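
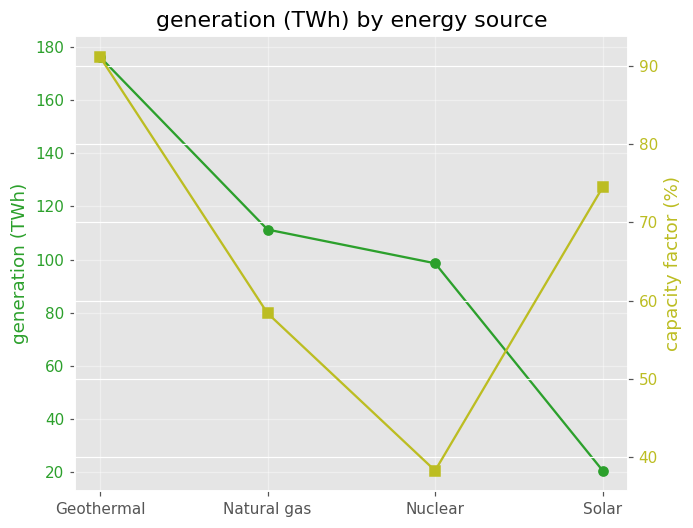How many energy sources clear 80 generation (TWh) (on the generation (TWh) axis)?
Above 80: Geothermal, Natural gas, Nuclear.

3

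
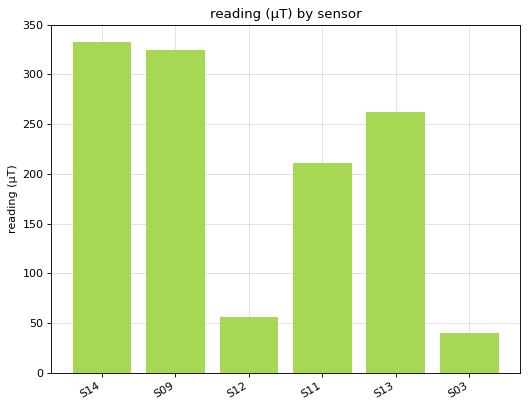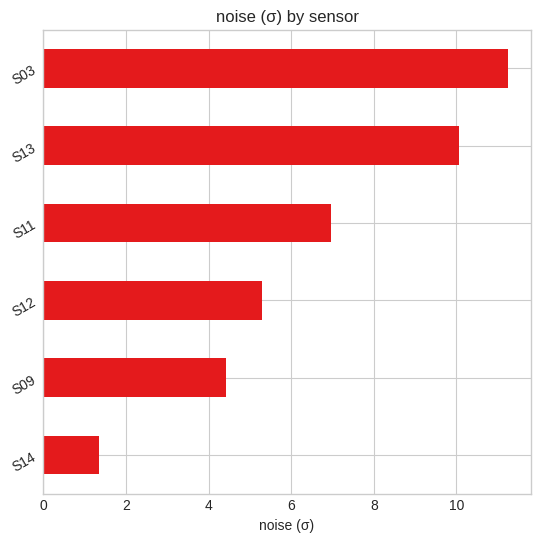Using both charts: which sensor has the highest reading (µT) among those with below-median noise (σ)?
Chart 2 median noise (σ) ≈ 6; below-median sensors: S14, S09, S12. Among those, S14 has the highest reading (µT) (≈ 350).

S14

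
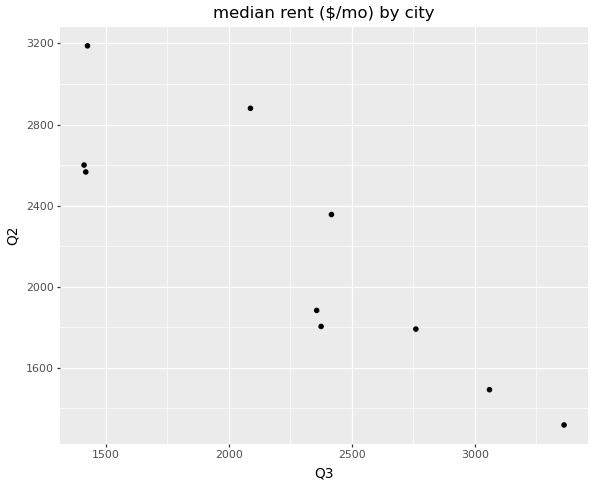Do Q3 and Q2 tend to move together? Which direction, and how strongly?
Points are negatively correlated; strong (|r| ≈ 0.9).

negative, strong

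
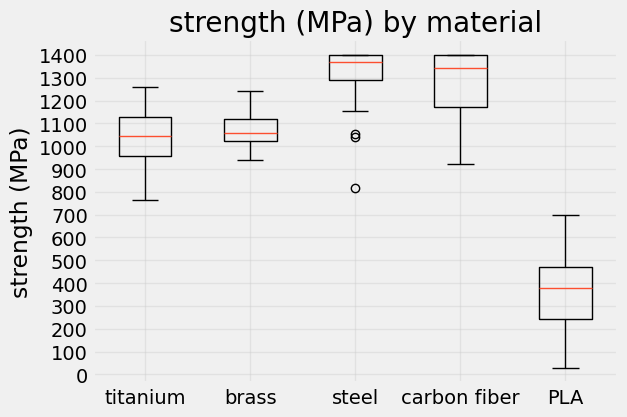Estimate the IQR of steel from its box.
≈ 100

Q3 ≈ 1400, Q1 ≈ 1300; IQR ≈ 100.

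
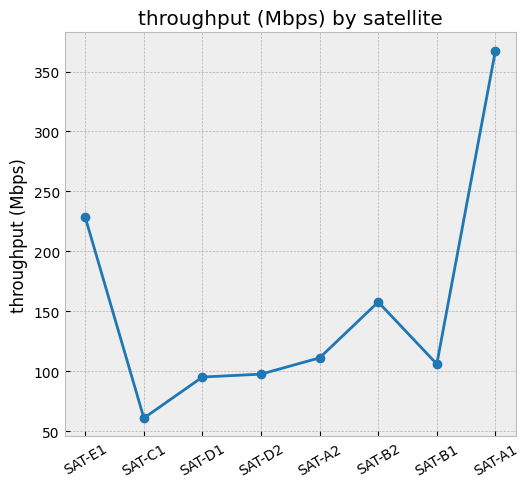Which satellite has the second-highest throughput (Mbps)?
Top 3: SAT-A1 ≈ 350, SAT-E1 ≈ 250, SAT-B2 ≈ 150.

SAT-E1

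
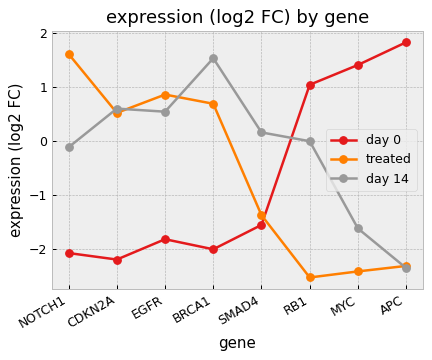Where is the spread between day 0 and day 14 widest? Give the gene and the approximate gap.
APC, ≈ 4.5 log2 FC

APC: day 0 ≈ 2.0, day 14 ≈ -2.5 → gap ≈ 4.5. Next-largest (BRCA1) is only ≈ 3.5.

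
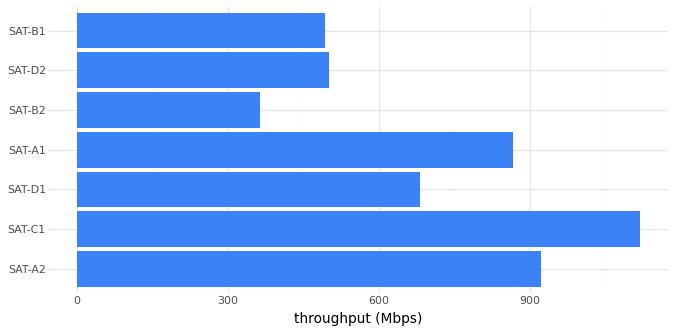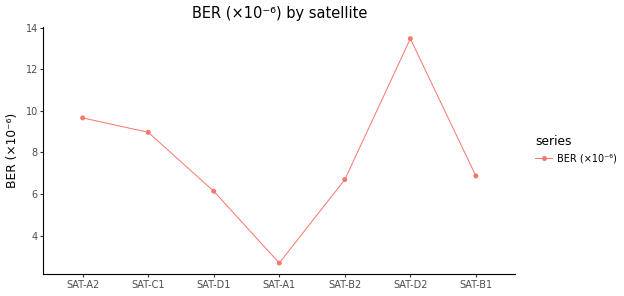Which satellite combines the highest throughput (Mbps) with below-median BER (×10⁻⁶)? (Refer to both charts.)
SAT-A1

Chart 2 median BER (×10⁻⁶) ≈ 6; below-median satellites: SAT-D1, SAT-A1, SAT-B2. Among those, SAT-A1 has the highest throughput (Mbps) (≈ 800).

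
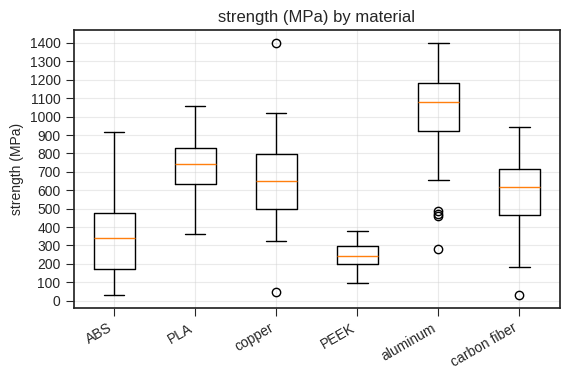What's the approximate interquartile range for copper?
≈ 300

Q3 ≈ 800, Q1 ≈ 500; IQR ≈ 300.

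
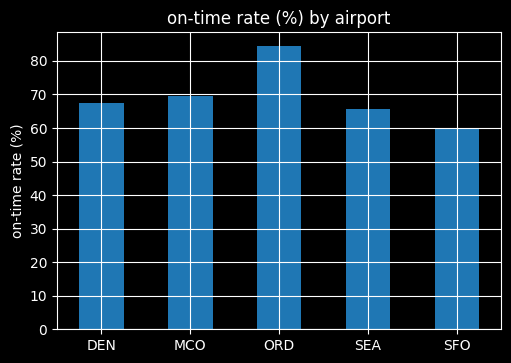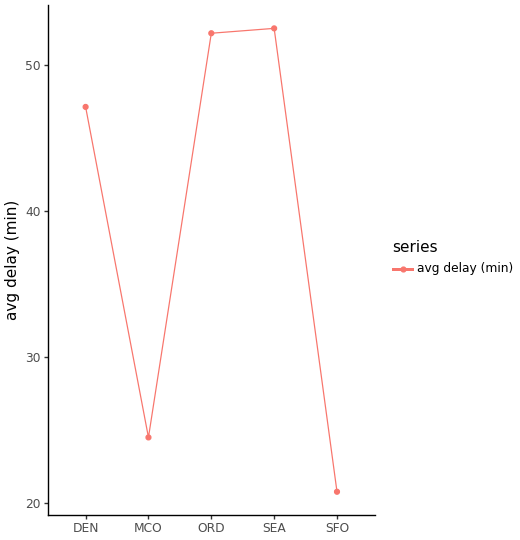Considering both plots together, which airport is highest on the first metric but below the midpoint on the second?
MCO

Chart 2 median avg delay (min) ≈ 45; below-median airports: MCO, SFO. Among those, MCO has the highest on-time rate (%) (≈ 70).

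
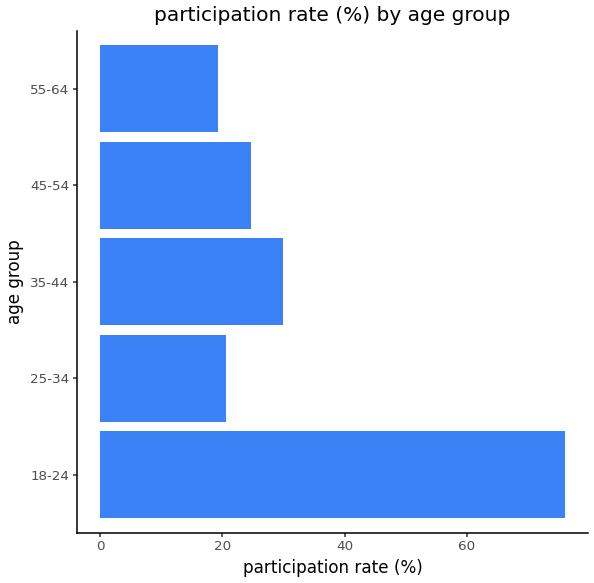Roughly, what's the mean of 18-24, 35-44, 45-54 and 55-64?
(80 + 30 + 20 + 20) / 4 ≈ 38.

≈ 38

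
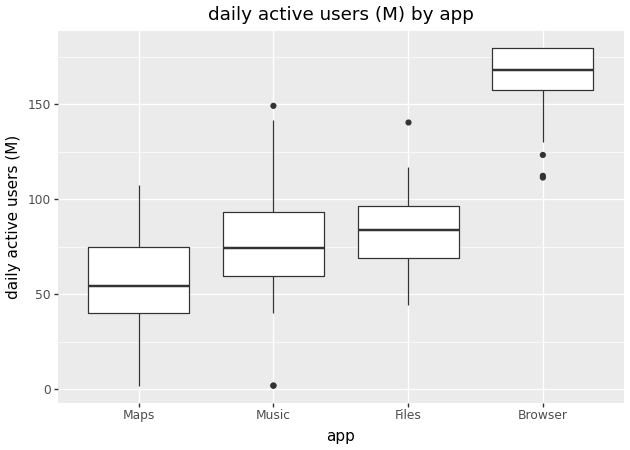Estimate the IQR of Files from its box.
Q3 ≈ 100, Q1 ≈ 70; IQR ≈ 30.

≈ 30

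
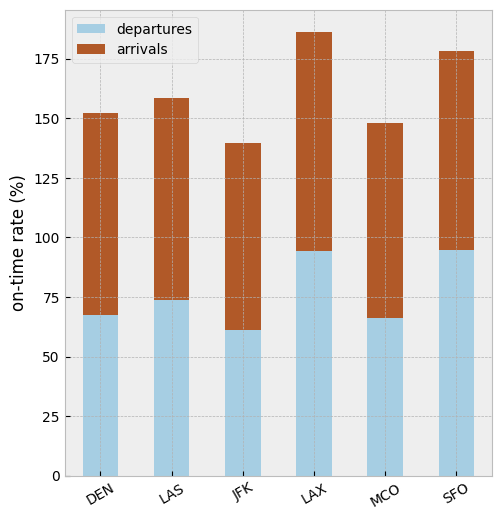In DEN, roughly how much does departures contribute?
≈ 60

departures top ≈ 60, bottom ≈ 0; segment ≈ 60.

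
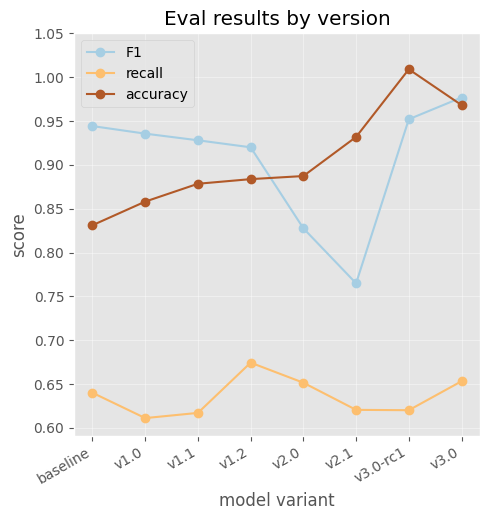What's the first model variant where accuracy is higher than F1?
v2.0

v1.2: accuracy ≈ 0.90 vs F1 ≈ 0.90 (not yet); v2.0: accuracy ≈ 0.90 vs F1 ≈ 0.85 (first crossover).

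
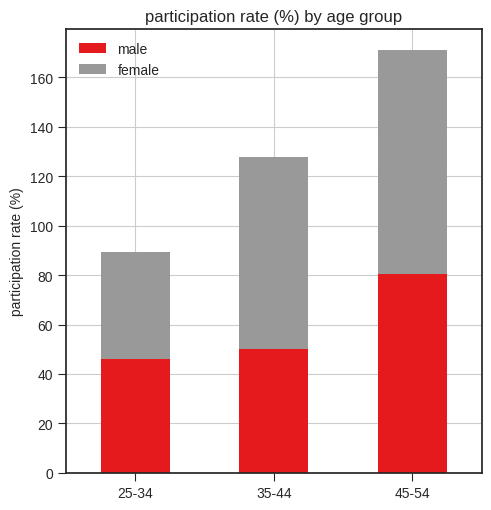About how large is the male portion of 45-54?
male top ≈ 80, bottom ≈ 0; segment ≈ 80.

≈ 80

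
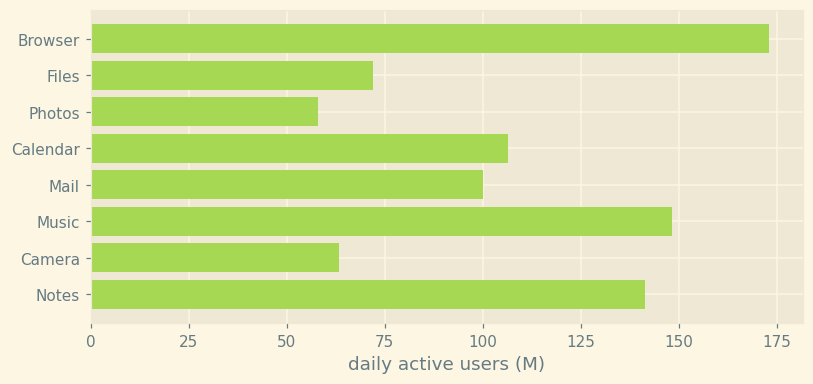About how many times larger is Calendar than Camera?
≈ 1.67×

Calendar ≈ 100, Camera ≈ 60; 100/60 ≈ 1.67.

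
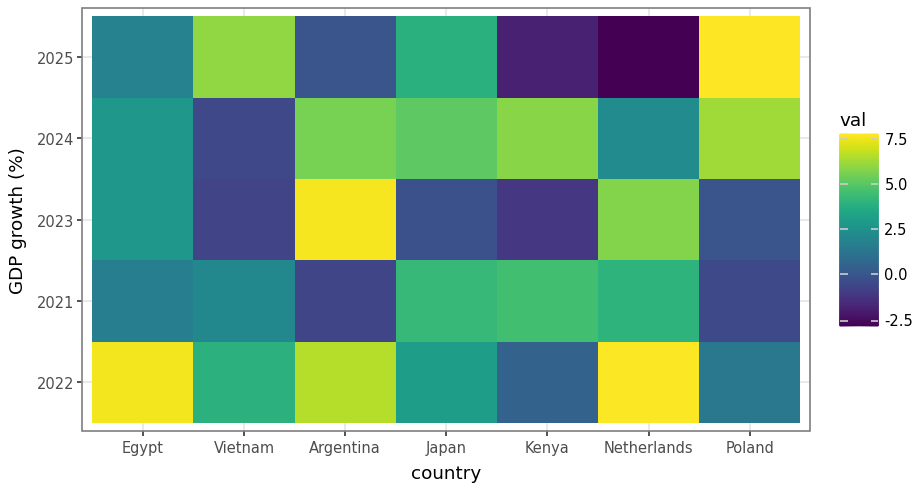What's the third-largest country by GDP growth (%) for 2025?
Top 4 for 2025: Poland ≈ 8, Vietnam ≈ 6, Japan ≈ 4, Egypt ≈ 2.

Japan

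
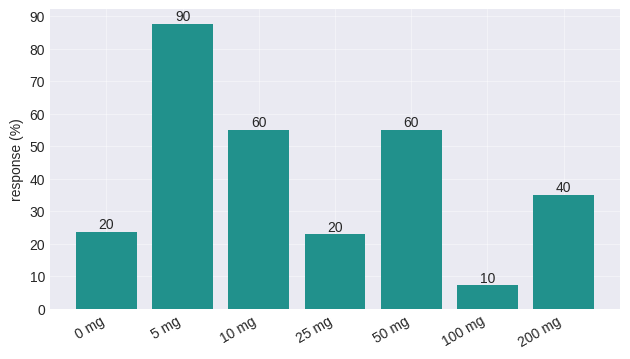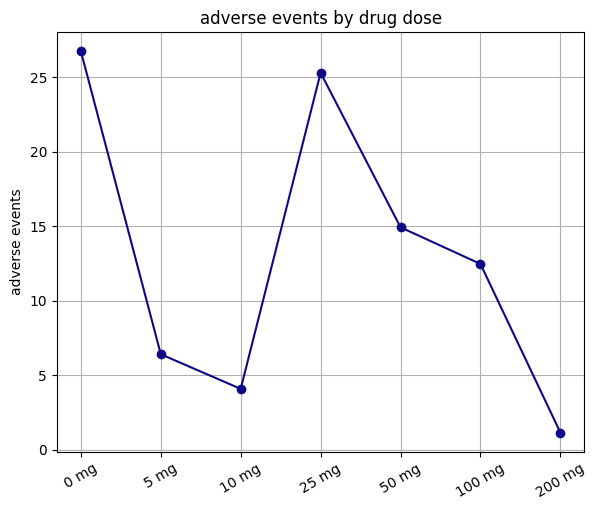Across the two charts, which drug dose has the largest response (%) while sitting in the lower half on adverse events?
5 mg

Chart 2 median adverse events ≈ 10; below-median drug doses: 5 mg, 10 mg, 200 mg. Among those, 5 mg has the highest response (%) (≈ 90).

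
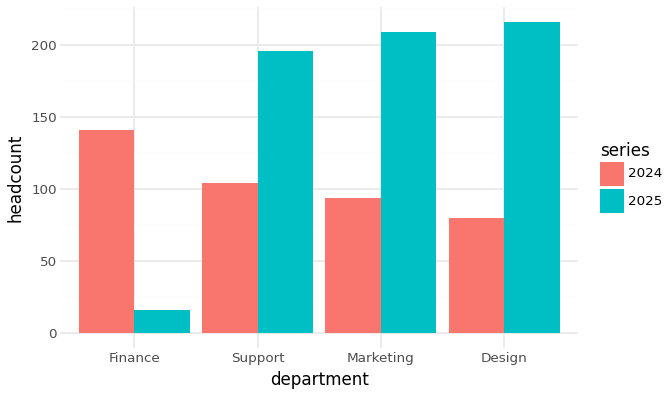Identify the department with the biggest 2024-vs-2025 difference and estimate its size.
Design, ≈ 140

Design: 2024 ≈ 80, 2025 ≈ 220 → gap ≈ 140. Next-largest (Finance) is only ≈ 120.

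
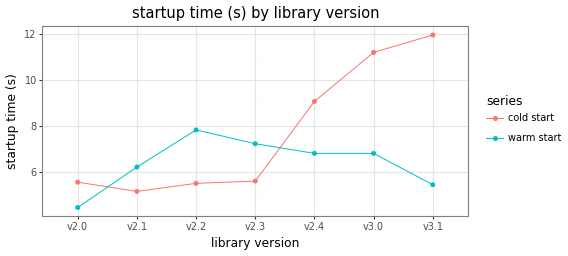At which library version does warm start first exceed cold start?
v2.1

v2.0: warm start ≈ 4 vs cold start ≈ 6 (not yet); v2.1: warm start ≈ 6 vs cold start ≈ 5 (first crossover).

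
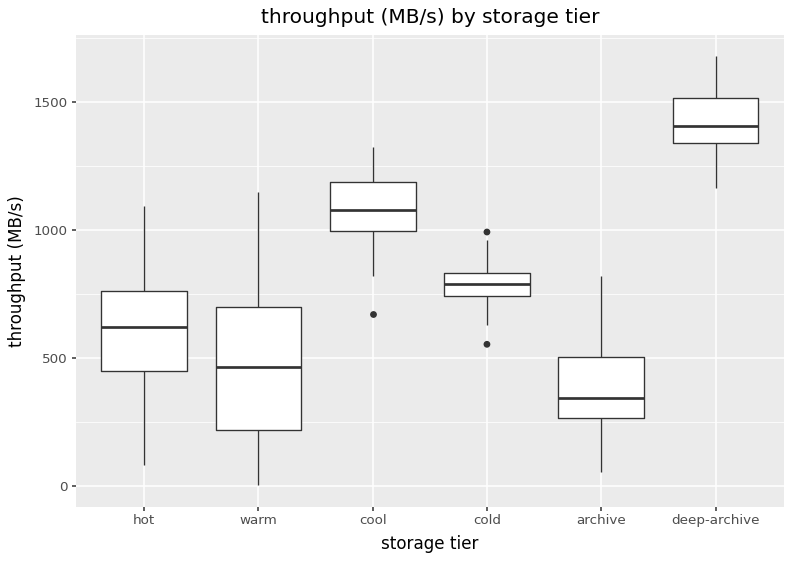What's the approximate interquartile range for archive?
Q3 ≈ 500, Q1 ≈ 300; IQR ≈ 200.

≈ 200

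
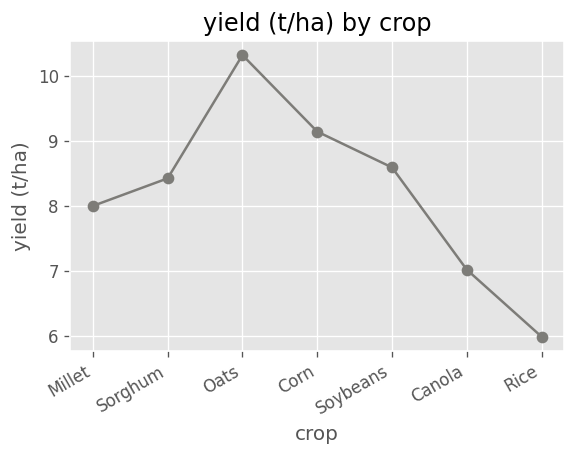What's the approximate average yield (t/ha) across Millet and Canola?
≈ 7.5

(8.0 + 7.0) / 2 ≈ 7.5.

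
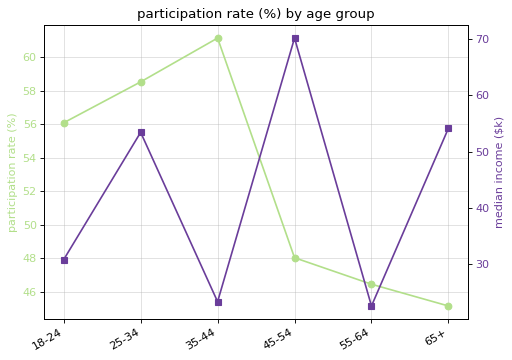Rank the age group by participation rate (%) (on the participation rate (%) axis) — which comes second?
25-34

Top 3 (on the participation rate (%) axis): 35-44 ≈ 62, 25-34 ≈ 58, 18-24 ≈ 56.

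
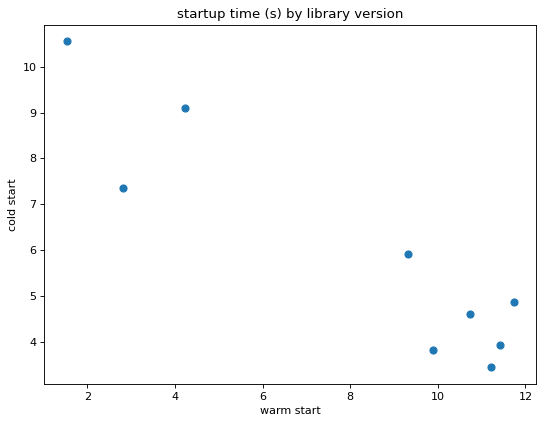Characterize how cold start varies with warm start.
Points are negatively correlated; strong (|r| ≈ 0.9).

negative, strong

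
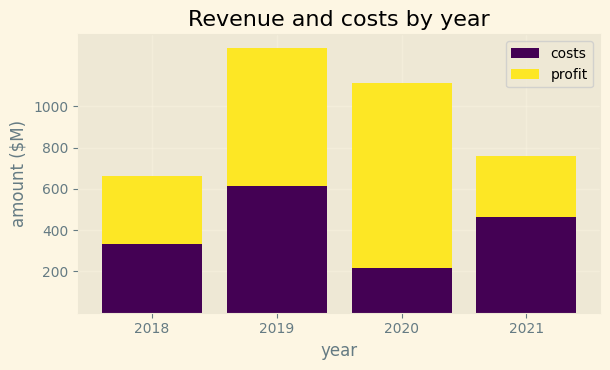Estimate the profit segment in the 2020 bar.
profit top ≈ 1200, bottom ≈ 200; segment ≈ 1000.

≈ 1000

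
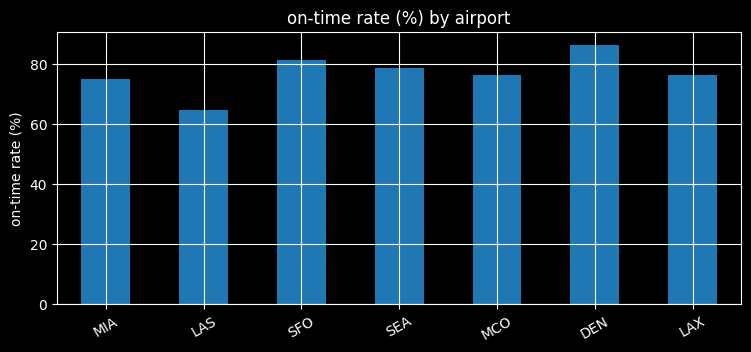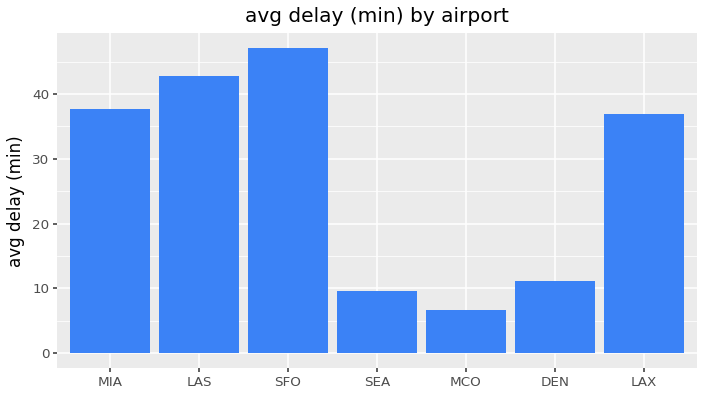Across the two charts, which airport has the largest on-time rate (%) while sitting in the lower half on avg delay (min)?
DEN

Chart 2 median avg delay (min) ≈ 35; below-median airports: SEA, MCO, DEN. Among those, DEN has the highest on-time rate (%) (≈ 90).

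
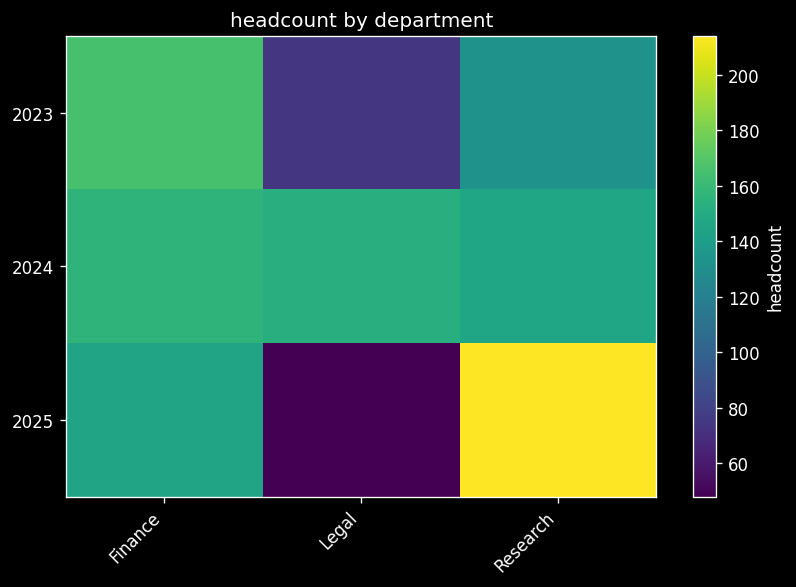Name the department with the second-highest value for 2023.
Research

Top 3 for 2023: Finance ≈ 160, Research ≈ 140, Legal ≈ 80.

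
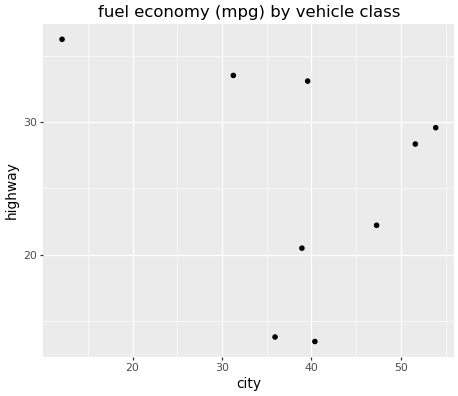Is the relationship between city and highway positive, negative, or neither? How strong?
Points are negatively correlated; weak (|r| ≈ 0.3).

negative, weak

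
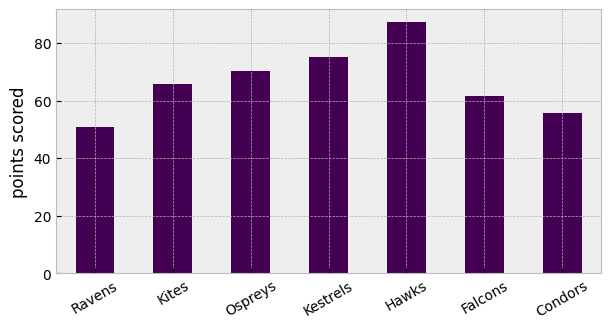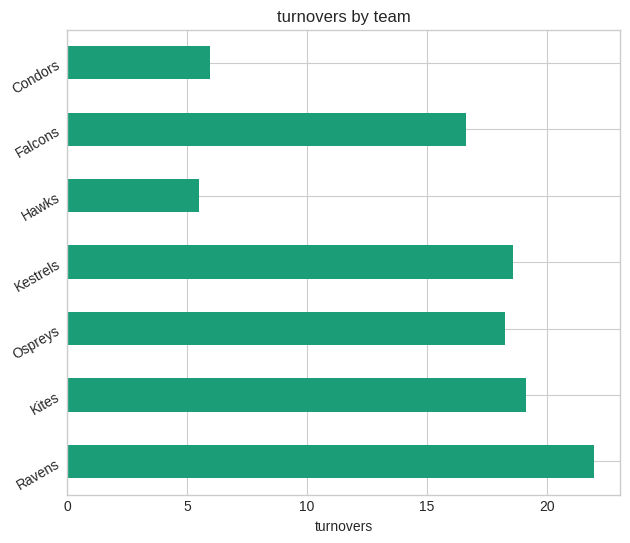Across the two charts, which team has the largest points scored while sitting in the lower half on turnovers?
Hawks

Chart 2 median turnovers ≈ 20; below-median teams: Hawks, Falcons, Condors. Among those, Hawks has the highest points scored (≈ 90).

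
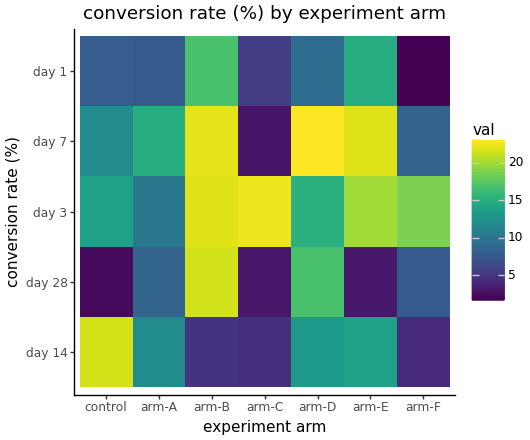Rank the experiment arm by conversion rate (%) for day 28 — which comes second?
arm-D

Top 3 for day 28: arm-B ≈ 22, arm-D ≈ 16, arm-A ≈ 8.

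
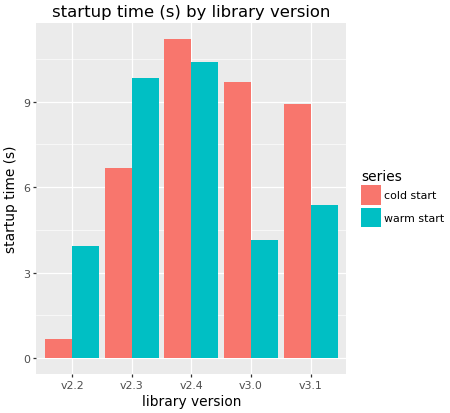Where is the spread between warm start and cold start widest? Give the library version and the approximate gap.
v3.0: warm start ≈ 4, cold start ≈ 10 → gap ≈ 6. Next-largest (v3.1) is only ≈ 4.

v3.0, ≈ 6 s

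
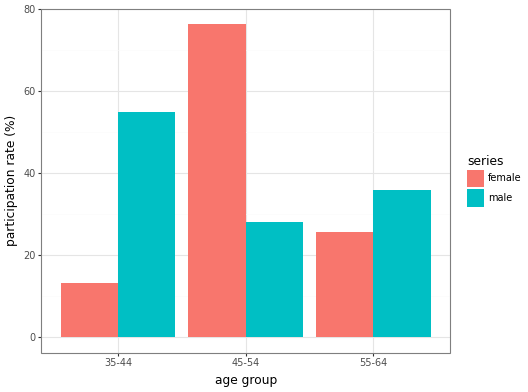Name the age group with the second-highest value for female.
Top 3 for female: 45-54 ≈ 80, 55-64 ≈ 30, 35-44 ≈ 10.

55-64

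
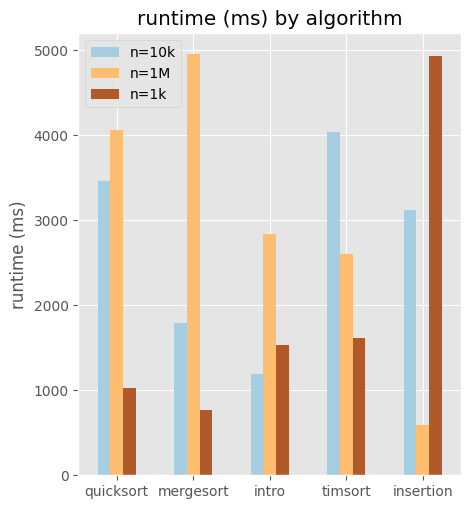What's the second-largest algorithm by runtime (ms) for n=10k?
quicksort

Top 3 for n=10k: timsort ≈ 4000, quicksort ≈ 3500, insertion ≈ 3000.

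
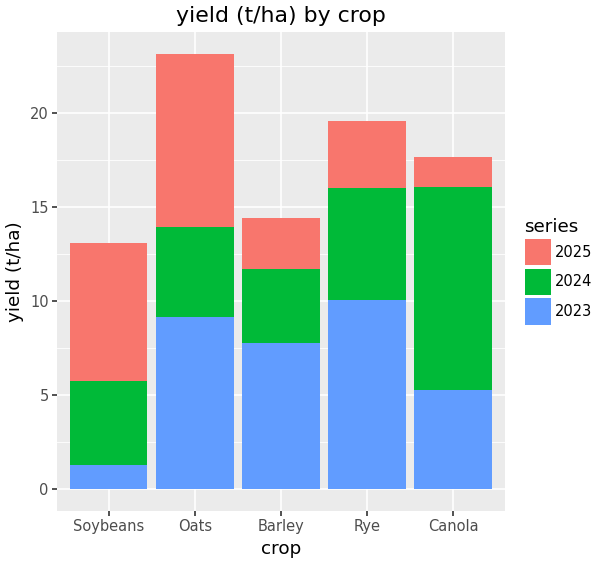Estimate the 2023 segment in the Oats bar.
≈ 10

2023 top ≈ 10, bottom ≈ 0; segment ≈ 10.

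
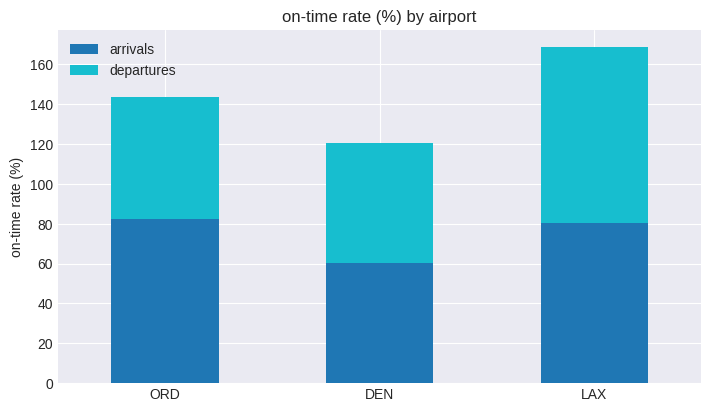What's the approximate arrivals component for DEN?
≈ 60

arrivals top ≈ 60, bottom ≈ 0; segment ≈ 60.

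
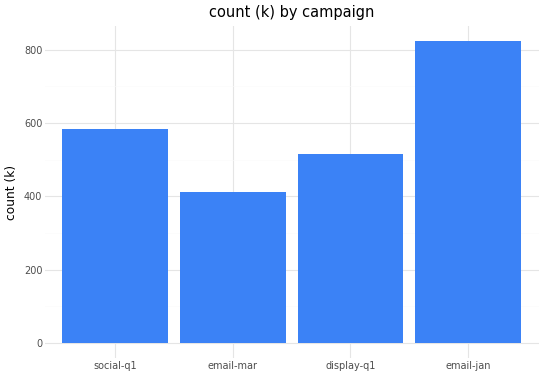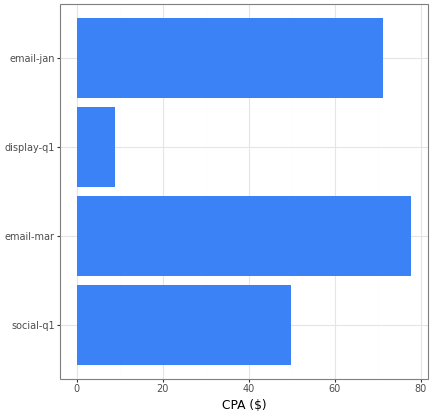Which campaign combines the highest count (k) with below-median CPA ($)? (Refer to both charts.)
social-q1

Chart 2 median CPA ($) ≈ 60; below-median campaigns: social-q1, display-q1. Among those, social-q1 has the highest count (k) (≈ 600).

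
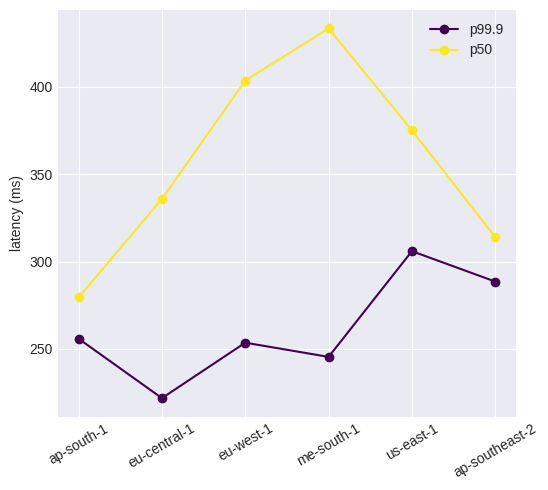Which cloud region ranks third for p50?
us-east-1

Top 4 for p50: me-south-1 ≈ 440, eu-west-1 ≈ 400, us-east-1 ≈ 380, eu-central-1 ≈ 340.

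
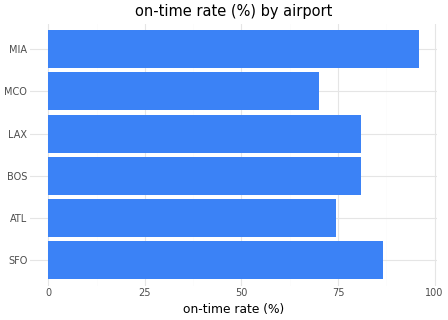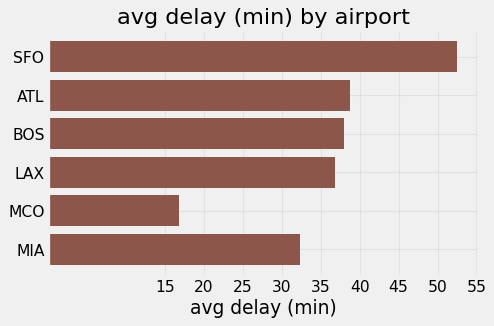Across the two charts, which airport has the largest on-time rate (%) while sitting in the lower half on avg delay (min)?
Chart 2 median avg delay (min) ≈ 35; below-median airports: LAX, MCO, MIA. Among those, MIA has the highest on-time rate (%) (≈ 100).

MIA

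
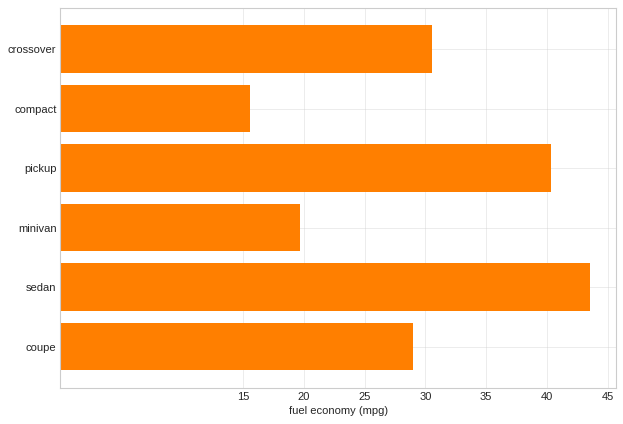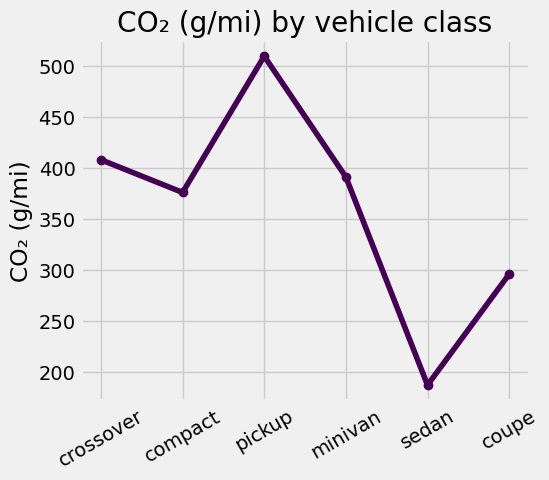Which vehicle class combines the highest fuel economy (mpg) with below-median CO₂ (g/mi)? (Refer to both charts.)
sedan

Chart 2 median CO₂ (g/mi) ≈ 400; below-median vehicle classes: compact, sedan, coupe. Among those, sedan has the highest fuel economy (mpg) (≈ 45).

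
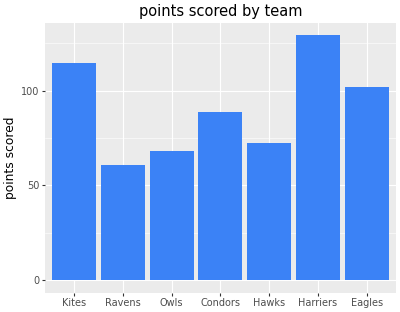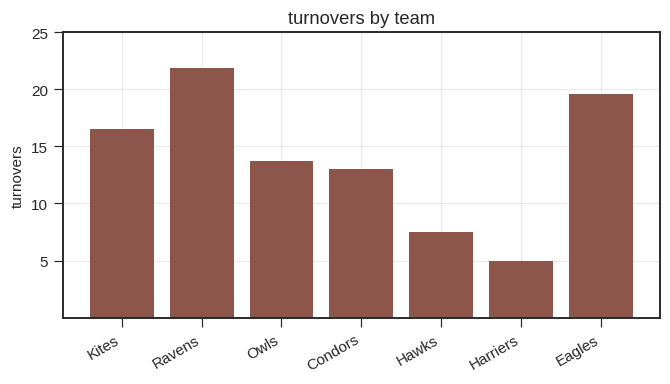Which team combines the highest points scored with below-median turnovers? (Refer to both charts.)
Harriers

Chart 2 median turnovers ≈ 15; below-median teams: Condors, Hawks, Harriers. Among those, Harriers has the highest points scored (≈ 120).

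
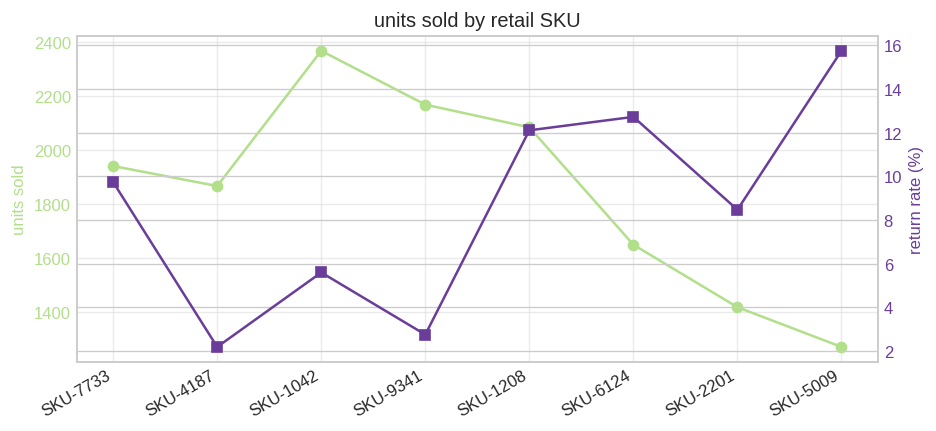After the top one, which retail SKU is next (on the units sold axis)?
SKU-9341

Top 3 (on the units sold axis): SKU-1042 ≈ 2400, SKU-9341 ≈ 2200, SKU-1208 ≈ 2100.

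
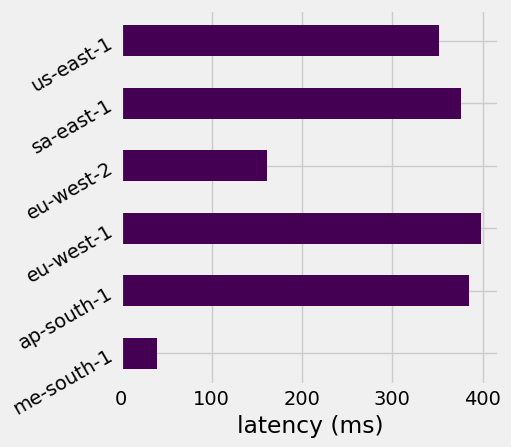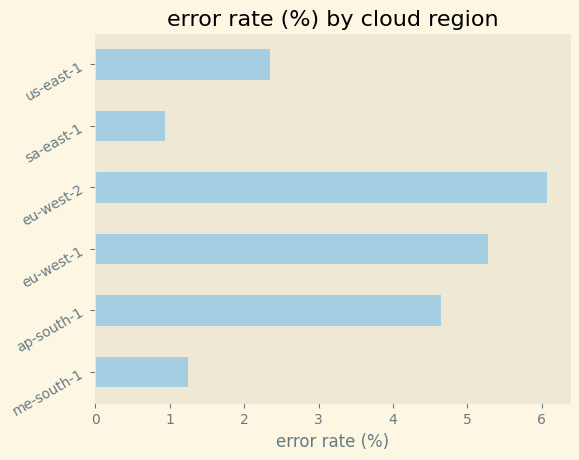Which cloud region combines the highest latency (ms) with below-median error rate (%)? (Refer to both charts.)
Chart 2 median error rate (%) ≈ 3; below-median cloud regions: me-south-1, sa-east-1, us-east-1. Among those, sa-east-1 has the highest latency (ms) (≈ 400).

sa-east-1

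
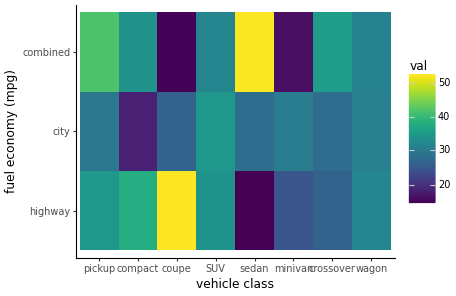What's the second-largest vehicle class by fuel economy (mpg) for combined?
Top 3 for combined: sedan ≈ 50, pickup ≈ 40, crossover ≈ 35.

pickup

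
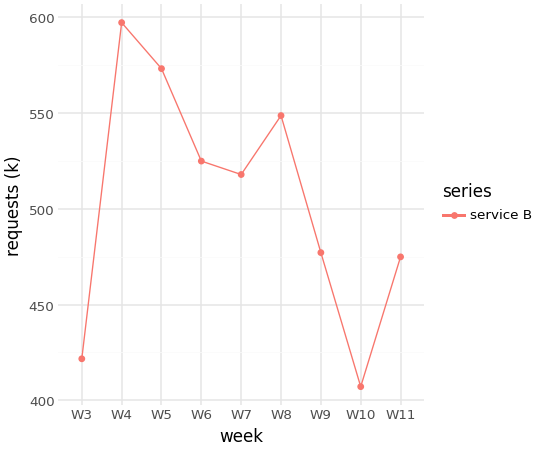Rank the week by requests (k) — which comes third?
Top 4: W4 ≈ 600, W5 ≈ 580, W8 ≈ 540, W6 ≈ 520.

W8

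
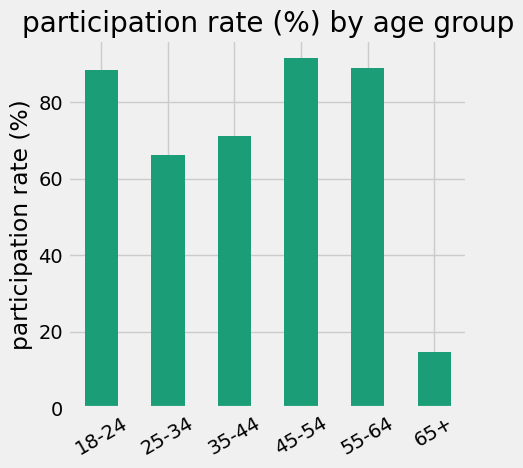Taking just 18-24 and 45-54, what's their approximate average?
≈ 90

(90 + 90) / 2 ≈ 90.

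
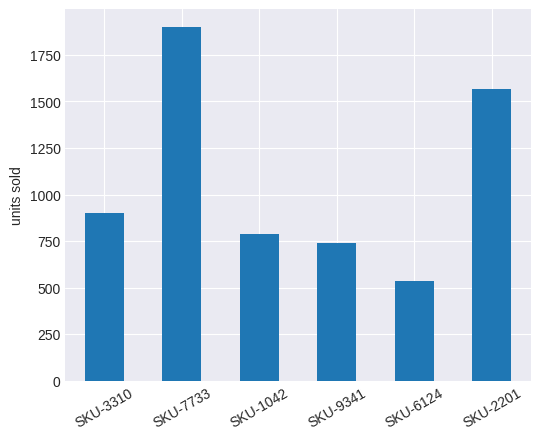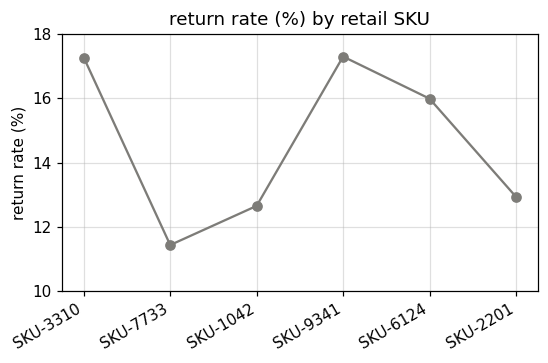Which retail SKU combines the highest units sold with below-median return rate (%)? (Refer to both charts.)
Chart 2 median return rate (%) ≈ 14; below-median retail SKUs: SKU-7733, SKU-1042, SKU-2201. Among those, SKU-7733 has the highest units sold (≈ 1800).

SKU-7733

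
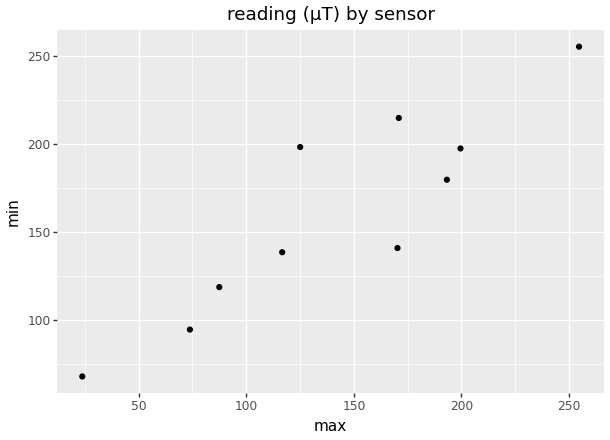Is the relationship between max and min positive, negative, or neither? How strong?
positive, strong

Points are positively correlated; strong (|r| ≈ 0.9).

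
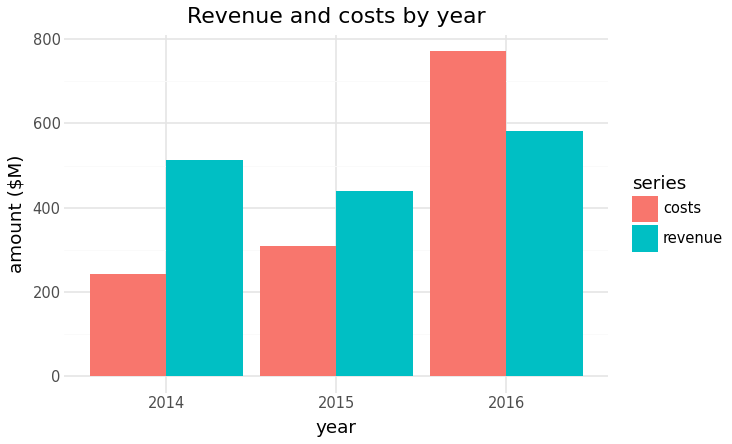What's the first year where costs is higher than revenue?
2015: costs ≈ 300 vs revenue ≈ 400 (not yet); 2016: costs ≈ 800 vs revenue ≈ 600 (first crossover).

2016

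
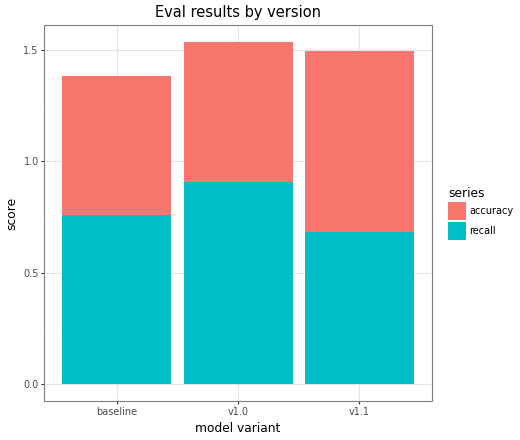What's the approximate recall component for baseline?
recall top ≈ 0.8, bottom ≈ 0.0; segment ≈ 0.8.

≈ 0.8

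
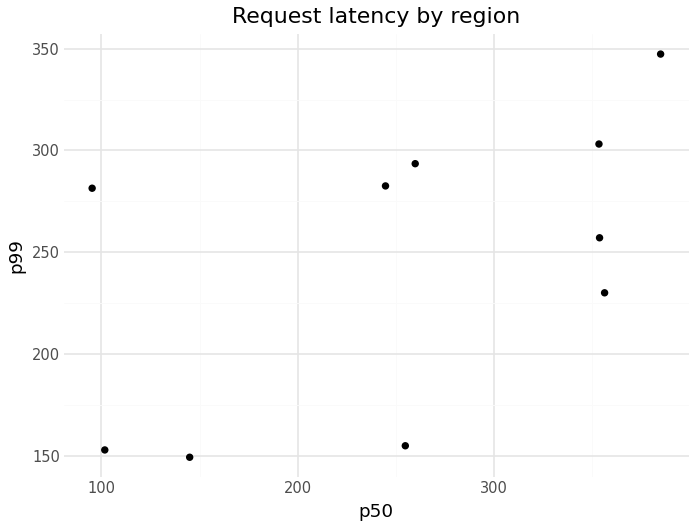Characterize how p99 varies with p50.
Points are positively correlated; moderate (|r| ≈ 0.5).

positive, moderate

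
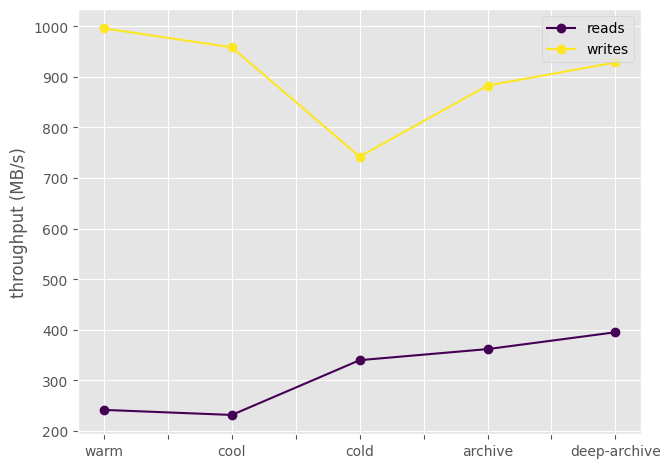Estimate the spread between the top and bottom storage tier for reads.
≈ 200

Max deep-archive ≈ 400, min cool ≈ 200; range ≈ 200.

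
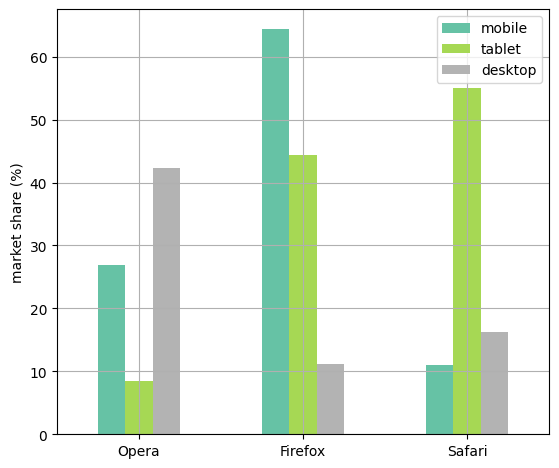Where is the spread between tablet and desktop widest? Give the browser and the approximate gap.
Safari, ≈ 40 %

Safari: tablet ≈ 60, desktop ≈ 20 → gap ≈ 40. Next-largest (Opera) is only ≈ 30.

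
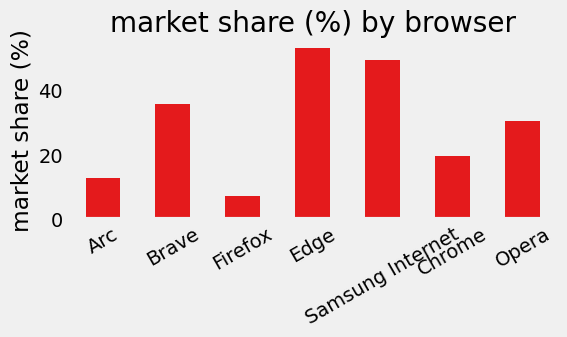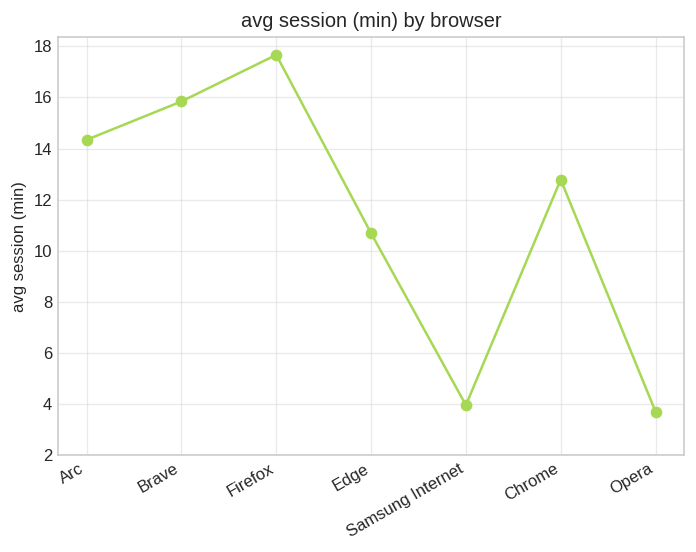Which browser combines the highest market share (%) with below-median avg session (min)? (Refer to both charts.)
Chart 2 median avg session (min) ≈ 12; below-median browsers: Edge, Samsung Internet, Opera. Among those, Edge has the highest market share (%) (≈ 55).

Edge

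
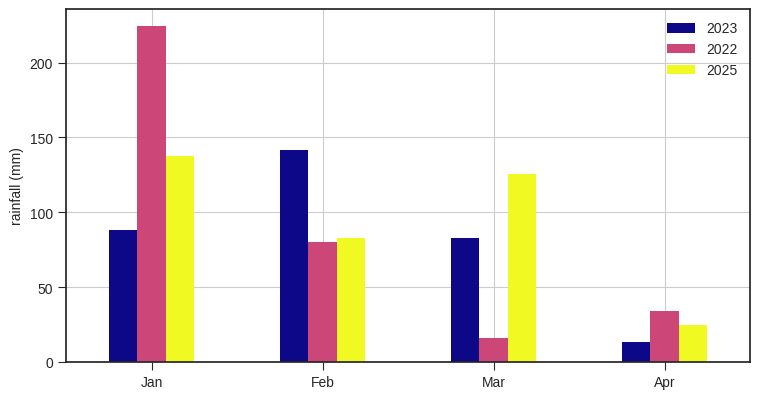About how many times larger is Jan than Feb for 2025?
≈ 1.75×

Jan ≈ 140, Feb ≈ 80; 140/80 ≈ 1.75.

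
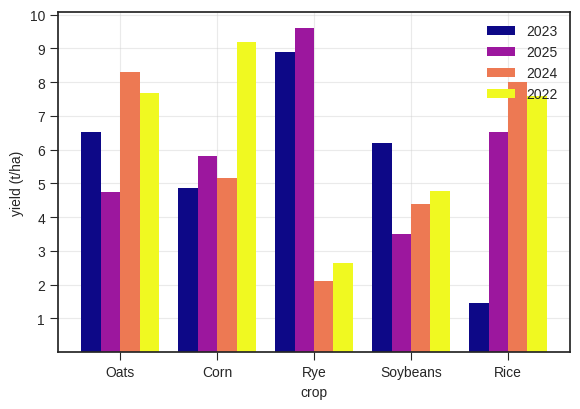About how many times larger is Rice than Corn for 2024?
Rice ≈ 8, Corn ≈ 5; 8/5 ≈ 1.6.

≈ 1.6×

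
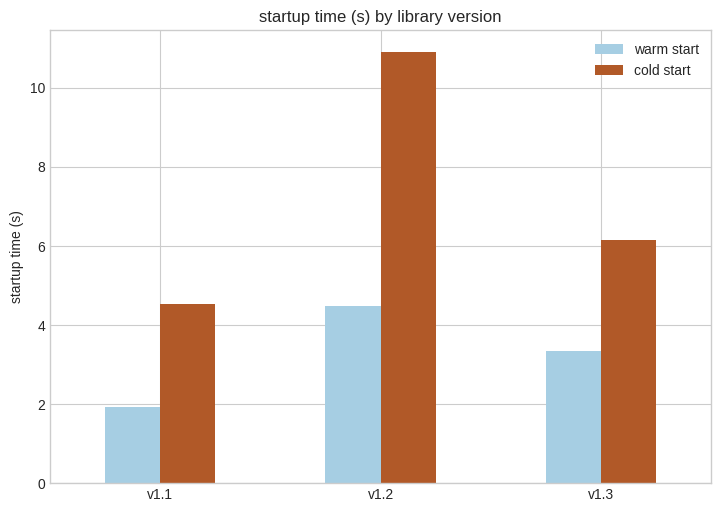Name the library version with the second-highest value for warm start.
Top 3 for warm start: v1.2 ≈ 4, v1.3 ≈ 3, v1.1 ≈ 2.

v1.3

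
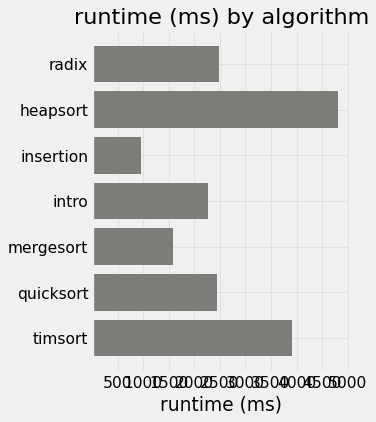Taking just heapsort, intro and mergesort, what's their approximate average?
≈ 3000

(5000 + 2500 + 1500) / 3 ≈ 3000.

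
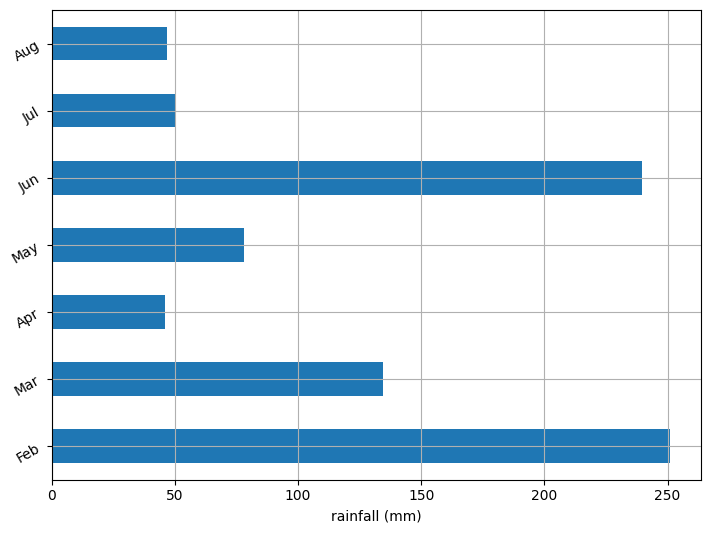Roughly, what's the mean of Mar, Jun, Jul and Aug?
(125 + 250 + 50 + 50) / 4 ≈ 119.

≈ 119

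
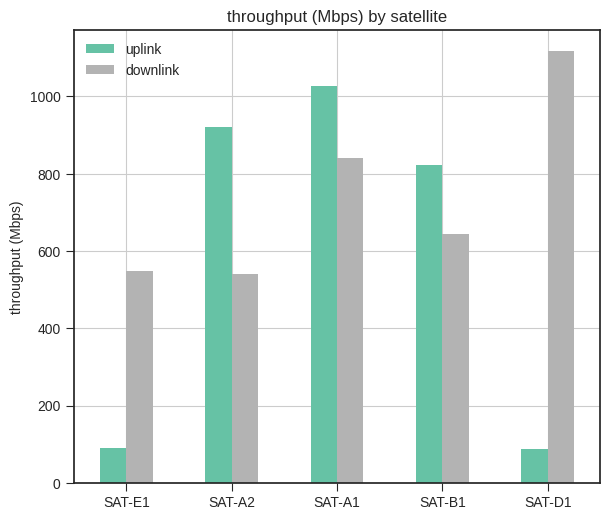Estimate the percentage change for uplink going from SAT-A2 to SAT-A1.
SAT-A2 ≈ 900, SAT-A1 ≈ 1000; (1000 − 900) / 900 ≈ +11.1%.

≈ +11.1%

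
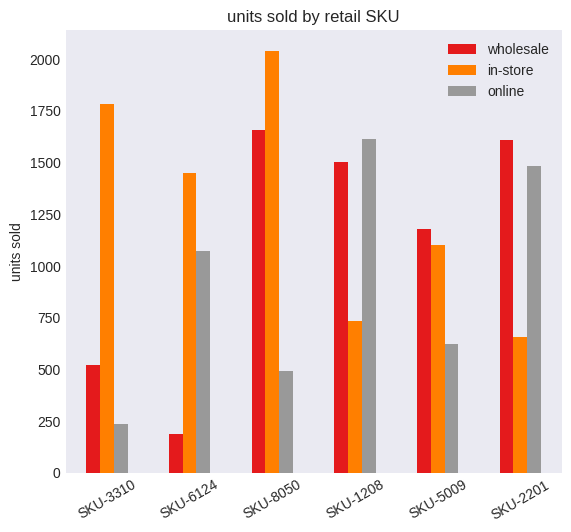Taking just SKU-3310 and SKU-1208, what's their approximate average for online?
≈ 900

(200 + 1600) / 2 ≈ 900.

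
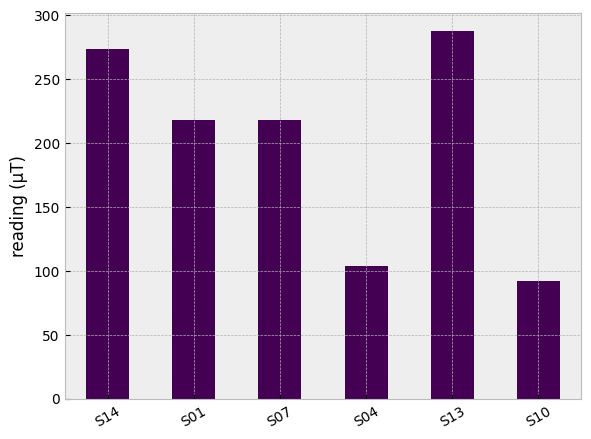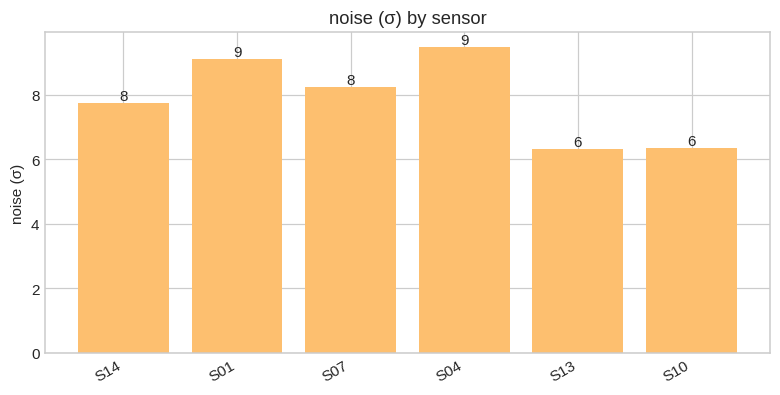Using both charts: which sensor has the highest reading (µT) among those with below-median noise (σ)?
S13

Chart 2 median noise (σ) ≈ 8; below-median sensors: S14, S13, S10. Among those, S13 has the highest reading (µT) (≈ 300).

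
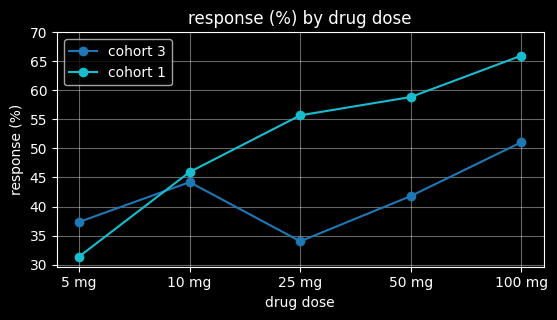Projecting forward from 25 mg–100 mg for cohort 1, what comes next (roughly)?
Last three: 55, 60, 65 → slope ≈ 5/step → next ≈ 70.

≈ 70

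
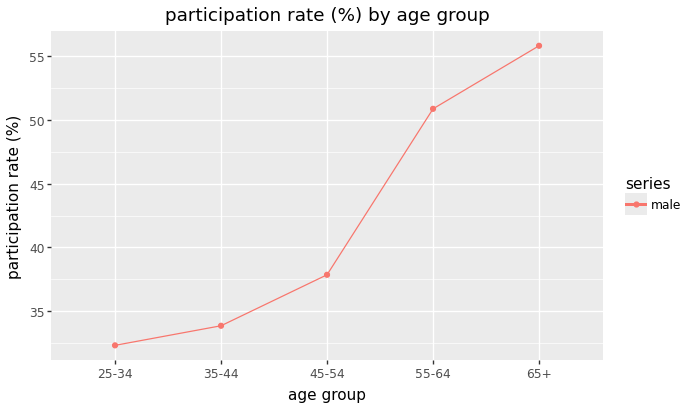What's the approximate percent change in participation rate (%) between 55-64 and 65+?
55-64 ≈ 50, 65+ ≈ 56; (56 − 50) / 50 ≈ +12%.

≈ +12%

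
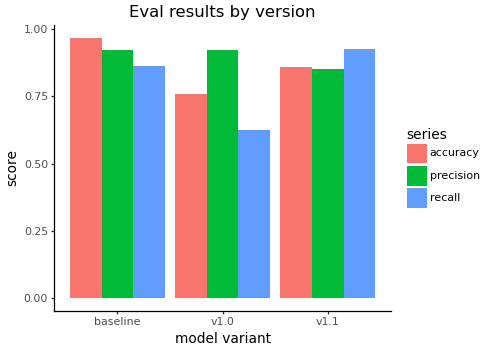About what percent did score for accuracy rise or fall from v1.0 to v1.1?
≈ +12.5%

v1.0 ≈ 0.8, v1.1 ≈ 0.9; (0.9 − 0.8) / 0.8 ≈ +12.5%.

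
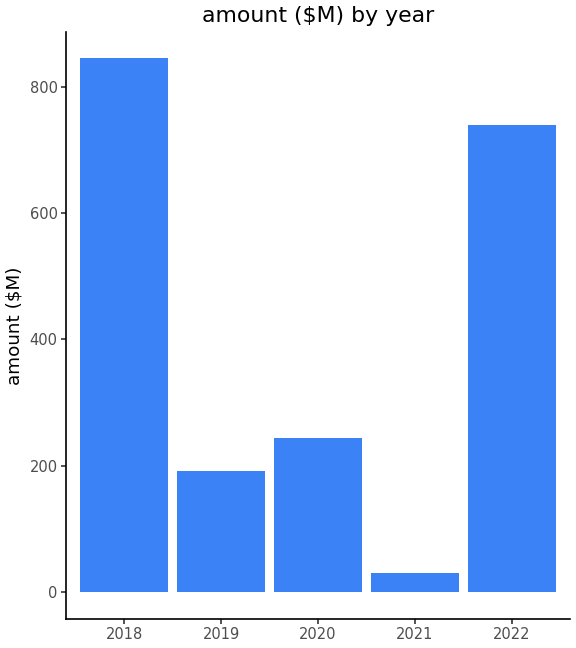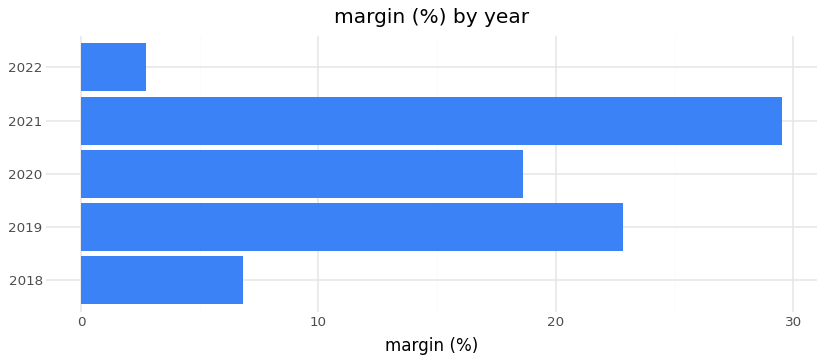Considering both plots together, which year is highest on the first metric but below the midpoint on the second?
Chart 2 median margin (%) ≈ 20; below-median years: 2018, 2022. Among those, 2018 has the highest amount ($M) (≈ 800).

2018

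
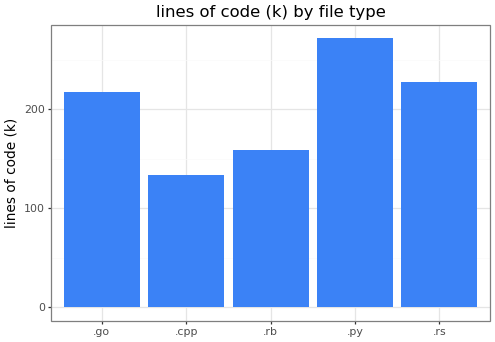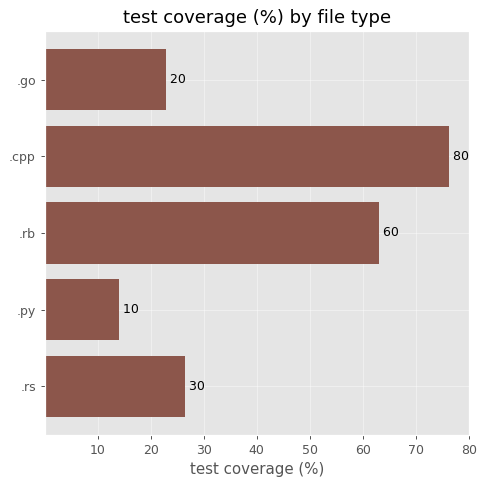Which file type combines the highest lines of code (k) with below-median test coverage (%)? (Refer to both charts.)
.py

Chart 2 median test coverage (%) ≈ 30; below-median file types: .go, .py. Among those, .py has the highest lines of code (k) (≈ 275).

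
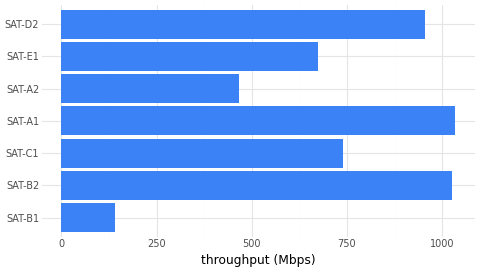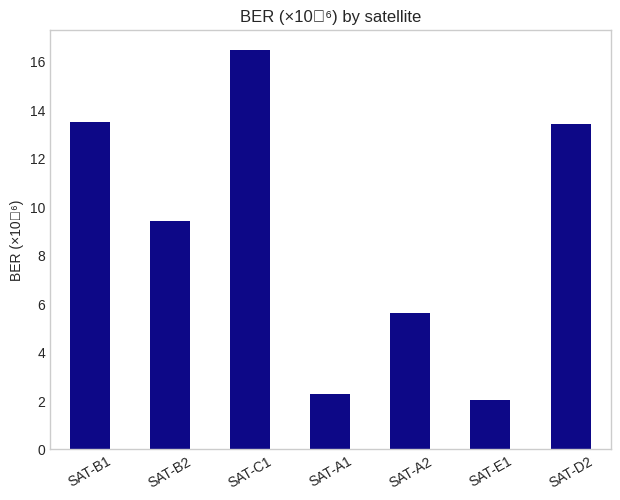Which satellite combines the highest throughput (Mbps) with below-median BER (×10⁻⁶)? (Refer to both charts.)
SAT-A1

Chart 2 median BER (×10⁻⁶) ≈ 10; below-median satellites: SAT-A1, SAT-A2, SAT-E1. Among those, SAT-A1 has the highest throughput (Mbps) (≈ 1000).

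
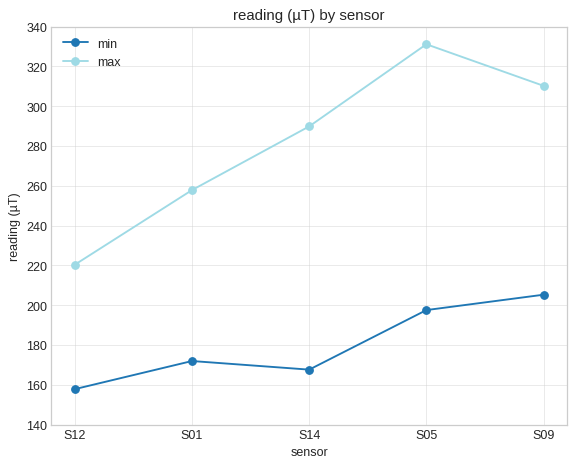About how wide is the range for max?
Max S05 ≈ 340, min S12 ≈ 220; range ≈ 120.

≈ 120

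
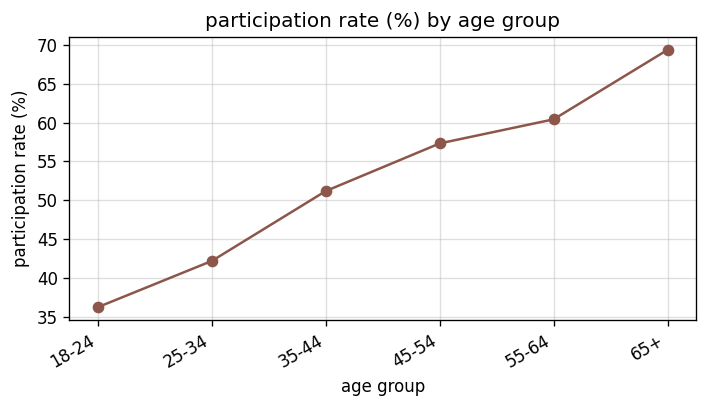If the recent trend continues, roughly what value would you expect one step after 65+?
≈ 77.5

Last three: 55, 60, 70 → slope ≈ 7.5/step → next ≈ 77.5.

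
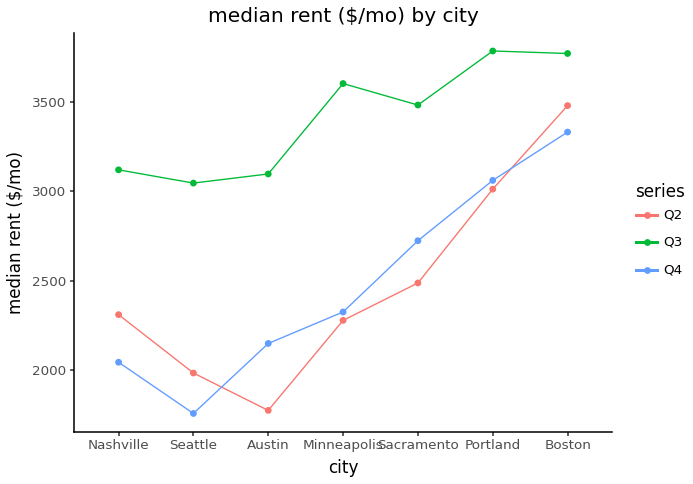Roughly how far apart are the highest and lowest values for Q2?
≈ 1600

Max Boston ≈ 3400, min Austin ≈ 1800; range ≈ 1600.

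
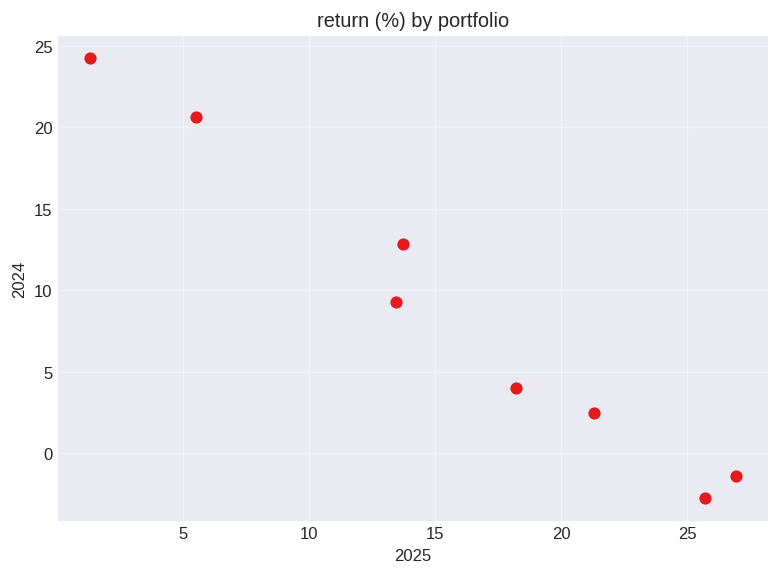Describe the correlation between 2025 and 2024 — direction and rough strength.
negative, strong

Points are negatively correlated; strong (|r| ≈ 1.0).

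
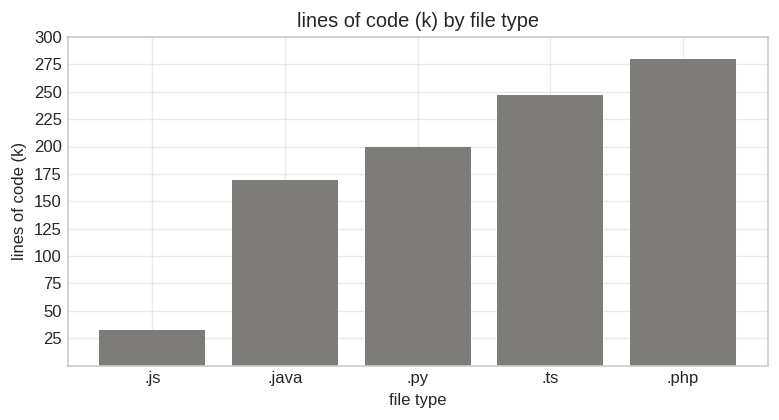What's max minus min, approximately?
≈ 250

Max .php ≈ 275, min .js ≈ 25; range ≈ 250.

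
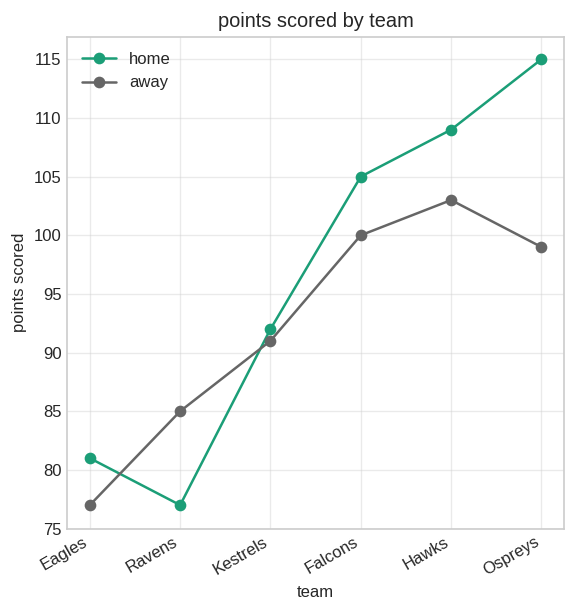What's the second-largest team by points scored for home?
Top 3 for home: Ospreys ≈ 115, Hawks ≈ 110, Falcons ≈ 105.

Hawks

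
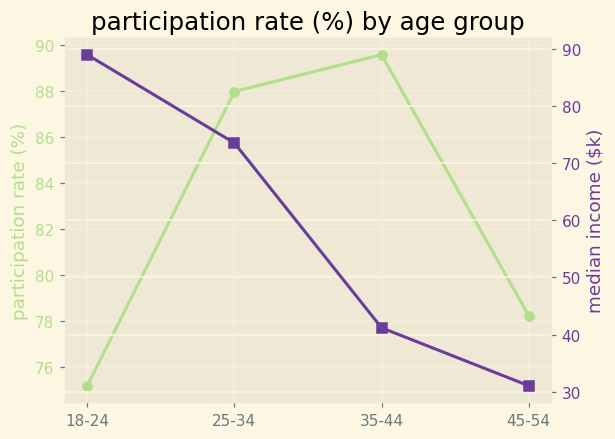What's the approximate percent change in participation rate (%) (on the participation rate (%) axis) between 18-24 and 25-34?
≈ +15.8%

18-24 ≈ 76, 25-34 ≈ 88; (88 − 76) / 76 ≈ +15.8%.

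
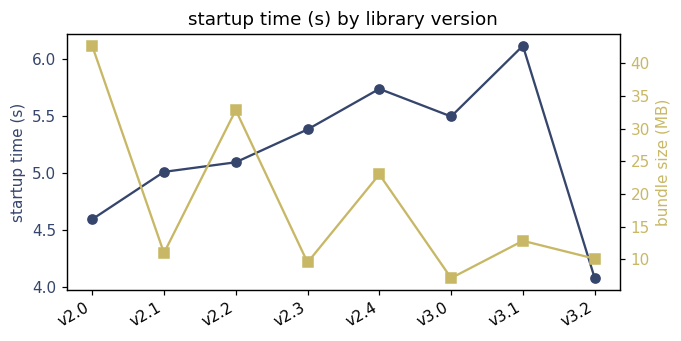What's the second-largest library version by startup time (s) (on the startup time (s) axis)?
Top 3 (on the startup time (s) axis): v3.1 ≈ 6.2, v2.4 ≈ 5.8, v3.0 ≈ 5.4.

v2.4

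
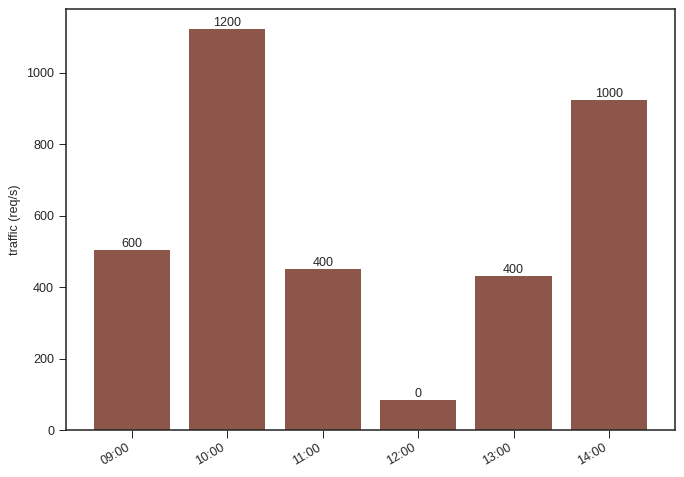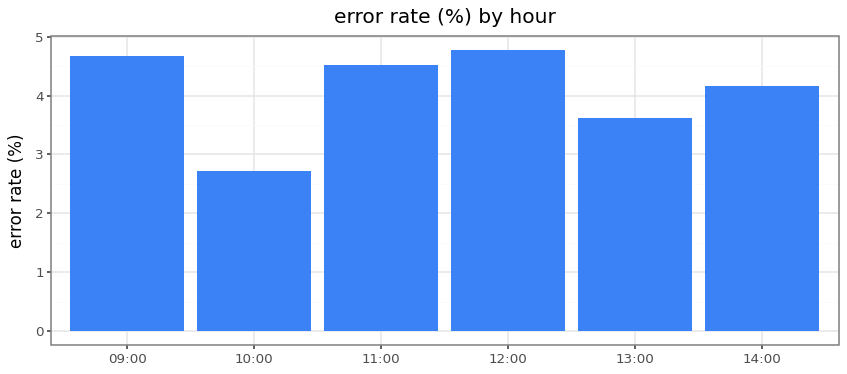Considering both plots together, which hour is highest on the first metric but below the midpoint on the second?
10:00

Chart 2 median error rate (%) ≈ 4.5; below-median hours: 10:00, 13:00, 14:00. Among those, 10:00 has the highest traffic (req/s) (≈ 1200).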